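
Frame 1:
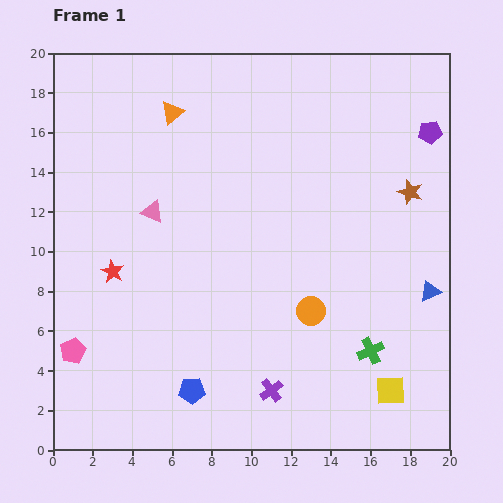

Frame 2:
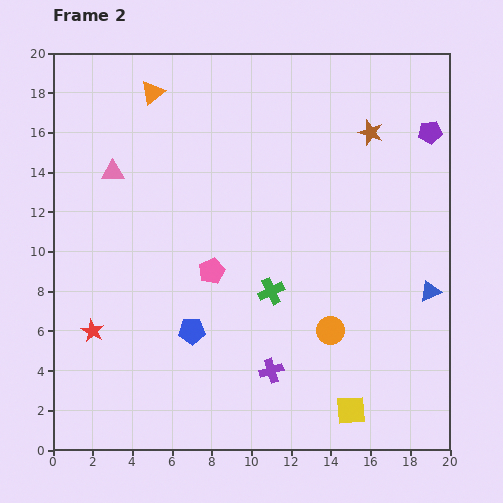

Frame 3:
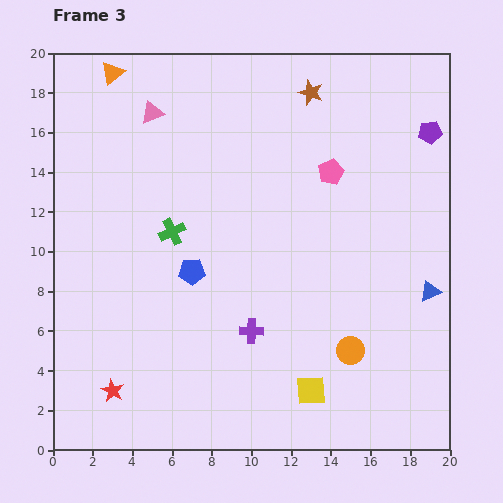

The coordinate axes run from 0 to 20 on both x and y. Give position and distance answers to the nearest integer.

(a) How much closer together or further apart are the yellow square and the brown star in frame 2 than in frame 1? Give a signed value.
+4

Distance in frame 1: 10. Distance in frame 2: 14.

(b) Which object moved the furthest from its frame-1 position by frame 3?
the pink pentagon

(moved 16; next 12)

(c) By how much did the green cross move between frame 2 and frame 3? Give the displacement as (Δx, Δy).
(-5, 3)

The green cross was at (11, 8) in frame 2 and (6, 11) in frame 3.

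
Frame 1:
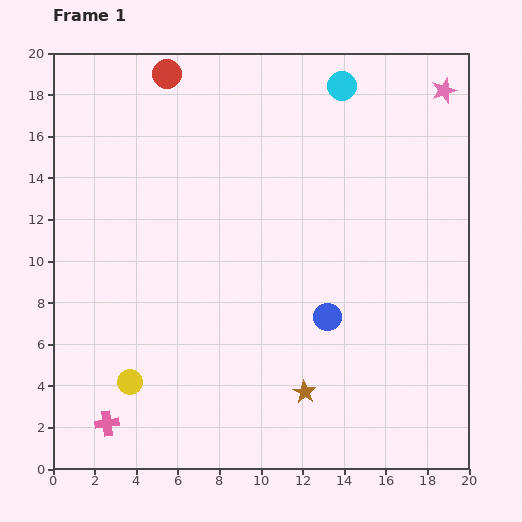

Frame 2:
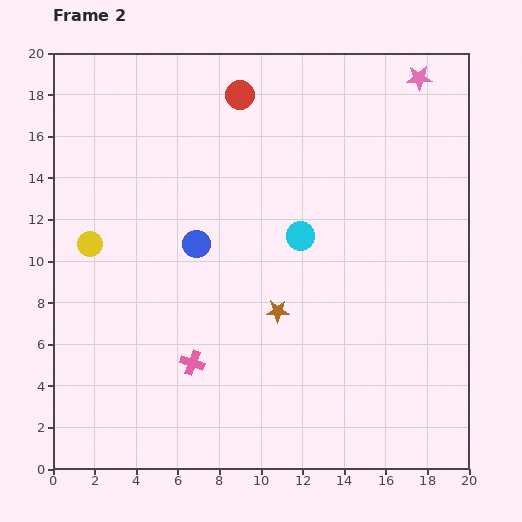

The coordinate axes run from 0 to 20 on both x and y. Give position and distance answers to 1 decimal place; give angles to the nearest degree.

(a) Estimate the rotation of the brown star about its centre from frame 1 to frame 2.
30° counter-clockwise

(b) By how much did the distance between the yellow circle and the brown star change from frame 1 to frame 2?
+1.2

Distance in frame 1: 8.4. Distance in frame 2: 9.6.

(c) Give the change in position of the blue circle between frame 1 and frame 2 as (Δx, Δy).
(-6.3, 3.5)

The blue circle was at (13.2, 7.3) in frame 1 and (6.9, 10.8) in frame 2.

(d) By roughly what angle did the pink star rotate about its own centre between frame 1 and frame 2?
17° clockwise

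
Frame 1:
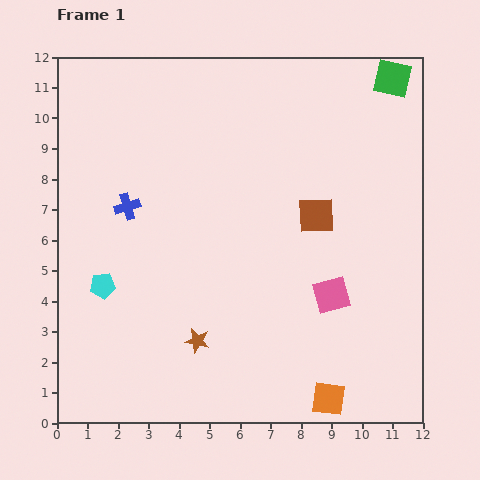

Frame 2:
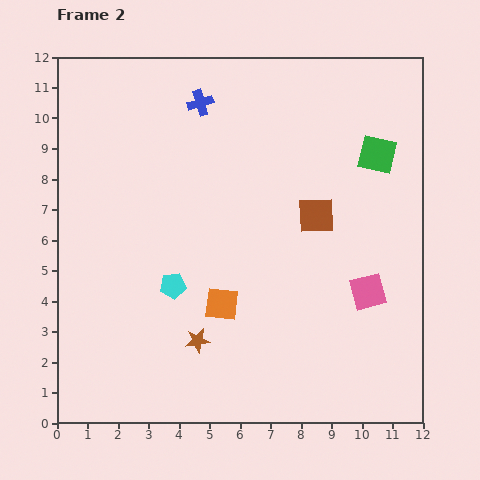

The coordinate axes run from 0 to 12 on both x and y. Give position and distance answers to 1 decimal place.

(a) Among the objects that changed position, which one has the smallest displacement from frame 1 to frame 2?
the pink square

(moved 1.2)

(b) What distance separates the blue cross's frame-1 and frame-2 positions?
4.2

The blue cross moved from (2.3, 7.1) to (4.7, 10.5), a distance of √(2.4² + 3.4²) ≈ 4.2.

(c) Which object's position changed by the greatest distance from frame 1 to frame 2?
the orange square

(moved 4.7; next 4.2)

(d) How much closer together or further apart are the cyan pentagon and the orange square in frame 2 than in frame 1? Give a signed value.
-6.6

Distance in frame 1: 8.3. Distance in frame 2: 1.7.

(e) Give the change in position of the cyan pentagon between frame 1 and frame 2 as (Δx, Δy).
(2.3, 0.0)

The cyan pentagon was at (1.5, 4.5) in frame 1 and (3.8, 4.5) in frame 2.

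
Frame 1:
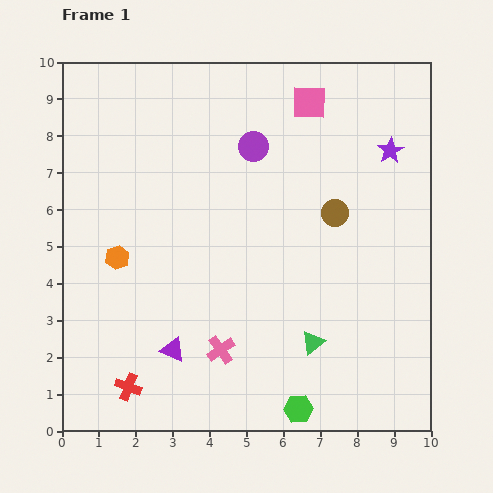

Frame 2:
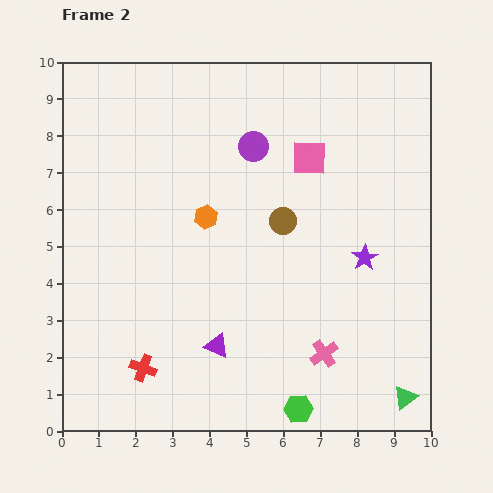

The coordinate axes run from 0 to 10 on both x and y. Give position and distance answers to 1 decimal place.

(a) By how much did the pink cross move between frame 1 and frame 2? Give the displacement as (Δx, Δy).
(2.8, -0.1)

The pink cross was at (4.3, 2.2) in frame 1 and (7.1, 2.1) in frame 2.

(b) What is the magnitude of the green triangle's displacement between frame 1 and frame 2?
2.9

The green triangle moved from (6.8, 2.4) to (9.3, 0.9), a distance of √(2.5² + 1.5²) ≈ 2.9.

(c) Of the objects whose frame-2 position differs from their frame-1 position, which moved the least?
the red cross

(moved 0.6)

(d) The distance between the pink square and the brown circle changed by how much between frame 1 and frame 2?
-1.3

Distance in frame 1: 3.1. Distance in frame 2: 1.8.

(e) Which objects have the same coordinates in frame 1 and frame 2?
the purple circle, the green hexagon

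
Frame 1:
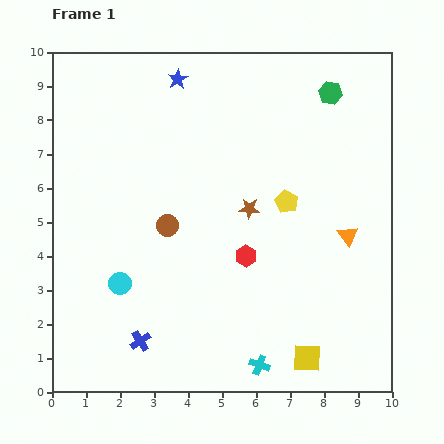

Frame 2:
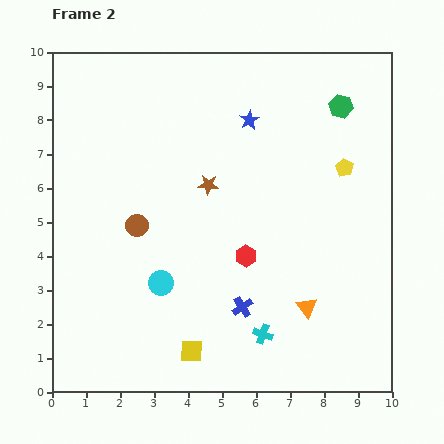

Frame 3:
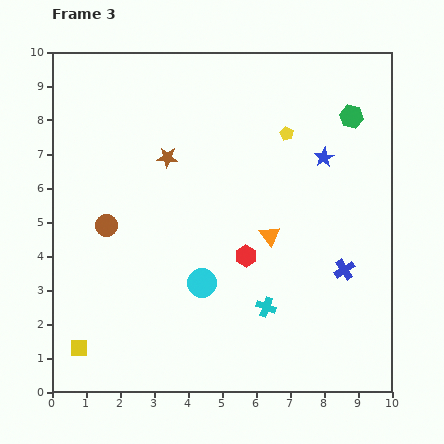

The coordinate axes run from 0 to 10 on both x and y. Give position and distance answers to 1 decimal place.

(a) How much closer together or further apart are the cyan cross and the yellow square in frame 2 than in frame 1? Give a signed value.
+0.8

Distance in frame 1: 1.4. Distance in frame 2: 2.2.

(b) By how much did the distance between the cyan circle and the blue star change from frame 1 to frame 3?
-1.0

Distance in frame 1: 6.2. Distance in frame 3: 5.2.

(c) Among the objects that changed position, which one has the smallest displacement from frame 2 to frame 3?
the green hexagon

(moved 0.4)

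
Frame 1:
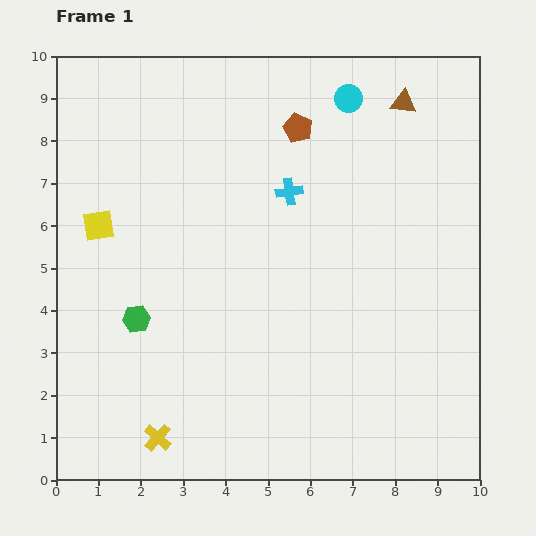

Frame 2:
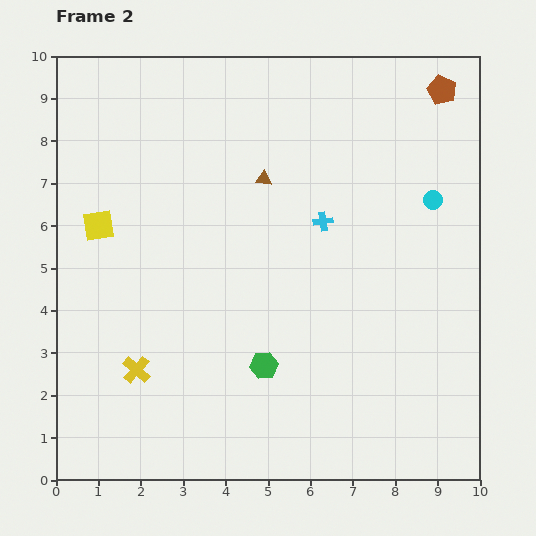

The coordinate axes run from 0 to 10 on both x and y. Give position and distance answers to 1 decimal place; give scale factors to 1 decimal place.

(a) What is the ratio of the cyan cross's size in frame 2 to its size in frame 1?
0.7×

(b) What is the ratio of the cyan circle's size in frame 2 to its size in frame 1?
0.7×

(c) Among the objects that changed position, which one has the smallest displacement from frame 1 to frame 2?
the cyan cross

(moved 1.1)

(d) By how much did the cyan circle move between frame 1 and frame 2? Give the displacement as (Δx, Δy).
(2.0, -2.4)

The cyan circle was at (6.9, 9.0) in frame 1 and (8.9, 6.6) in frame 2.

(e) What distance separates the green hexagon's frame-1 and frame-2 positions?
3.2

The green hexagon moved from (1.9, 3.8) to (4.9, 2.7), a distance of √(3.0² + 1.1²) ≈ 3.2.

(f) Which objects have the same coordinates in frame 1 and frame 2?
the yellow square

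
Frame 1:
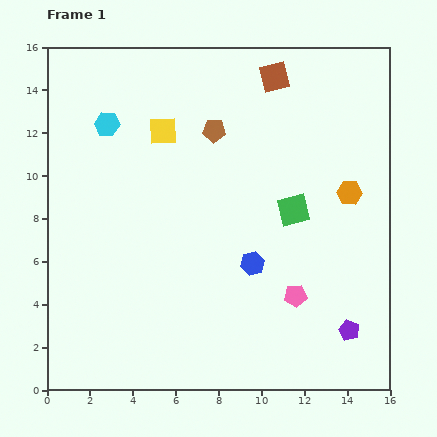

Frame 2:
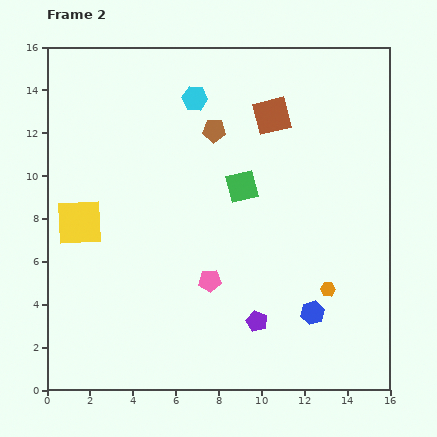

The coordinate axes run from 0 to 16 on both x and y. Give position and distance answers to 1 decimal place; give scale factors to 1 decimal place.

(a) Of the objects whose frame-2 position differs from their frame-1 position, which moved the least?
the brown square

(moved 1.8)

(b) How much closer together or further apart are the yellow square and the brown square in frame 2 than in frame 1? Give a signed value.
+4.5

Distance in frame 1: 5.8. Distance in frame 2: 10.3.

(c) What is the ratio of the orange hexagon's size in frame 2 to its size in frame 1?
0.6×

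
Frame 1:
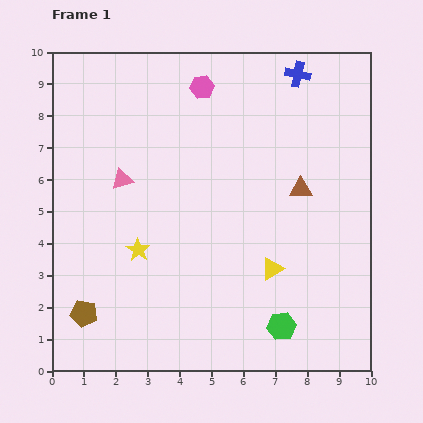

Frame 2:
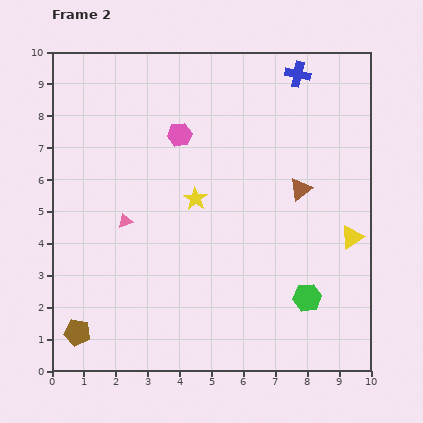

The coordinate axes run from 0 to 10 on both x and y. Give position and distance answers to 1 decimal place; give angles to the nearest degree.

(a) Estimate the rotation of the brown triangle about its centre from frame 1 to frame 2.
37° counter-clockwise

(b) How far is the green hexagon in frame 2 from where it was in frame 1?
1.2

The green hexagon moved from (7.2, 1.4) to (8.0, 2.3), a distance of √(0.8² + 0.9²) ≈ 1.2.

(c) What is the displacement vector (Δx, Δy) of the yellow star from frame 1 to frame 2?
(1.8, 1.6)

The yellow star was at (2.7, 3.8) in frame 1 and (4.5, 5.4) in frame 2.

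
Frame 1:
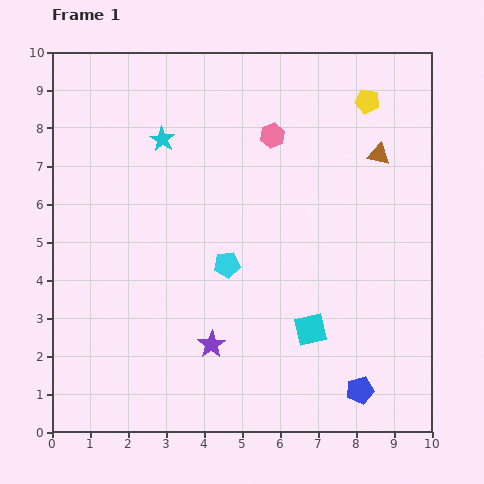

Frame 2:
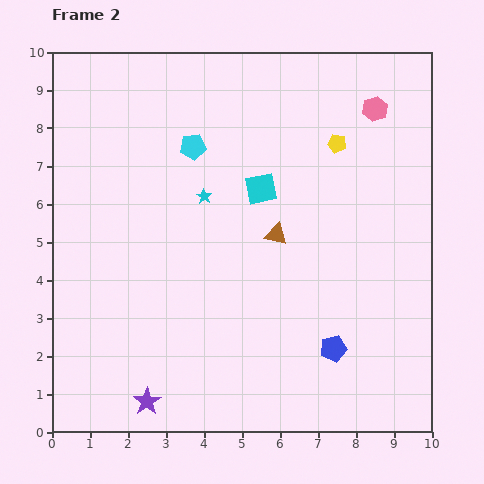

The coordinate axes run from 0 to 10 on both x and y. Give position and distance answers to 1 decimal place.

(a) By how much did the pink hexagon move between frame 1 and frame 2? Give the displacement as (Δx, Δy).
(2.7, 0.7)

The pink hexagon was at (5.8, 7.8) in frame 1 and (8.5, 8.5) in frame 2.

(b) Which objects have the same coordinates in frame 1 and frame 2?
none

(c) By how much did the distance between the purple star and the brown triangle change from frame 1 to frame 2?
-1.1

Distance in frame 1: 6.7. Distance in frame 2: 5.6.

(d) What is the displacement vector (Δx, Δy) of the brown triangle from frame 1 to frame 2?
(-2.7, -2.1)

The brown triangle was at (8.6, 7.3) in frame 1 and (5.9, 5.2) in frame 2.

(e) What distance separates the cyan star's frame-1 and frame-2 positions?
1.9

The cyan star moved from (2.9, 7.7) to (4.0, 6.2), a distance of √(1.1² + 1.5²) ≈ 1.9.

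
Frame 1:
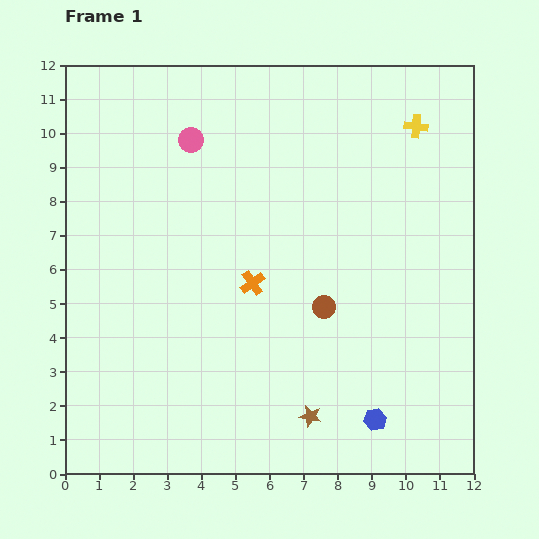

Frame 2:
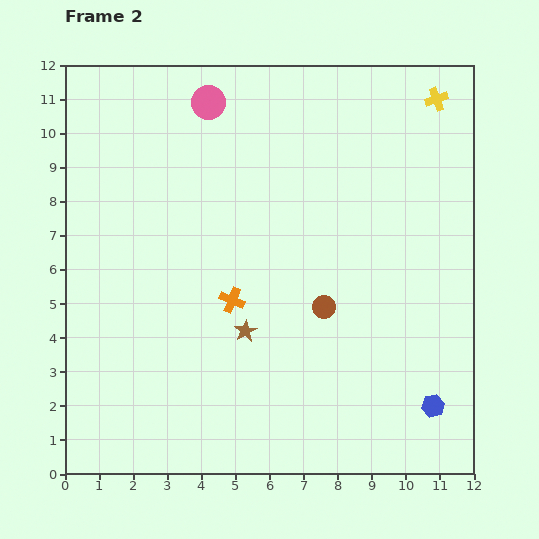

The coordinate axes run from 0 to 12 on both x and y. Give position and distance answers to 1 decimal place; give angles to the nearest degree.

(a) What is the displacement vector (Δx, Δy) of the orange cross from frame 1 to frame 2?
(-0.6, -0.5)

The orange cross was at (5.5, 5.6) in frame 1 and (4.9, 5.1) in frame 2.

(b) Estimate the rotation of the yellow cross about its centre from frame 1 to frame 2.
27° counter-clockwise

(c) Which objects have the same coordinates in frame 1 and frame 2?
the brown circle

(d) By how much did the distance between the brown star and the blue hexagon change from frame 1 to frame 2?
+4.0

Distance in frame 1: 1.9. Distance in frame 2: 5.9.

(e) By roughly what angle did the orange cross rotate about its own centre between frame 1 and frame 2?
32° counter-clockwise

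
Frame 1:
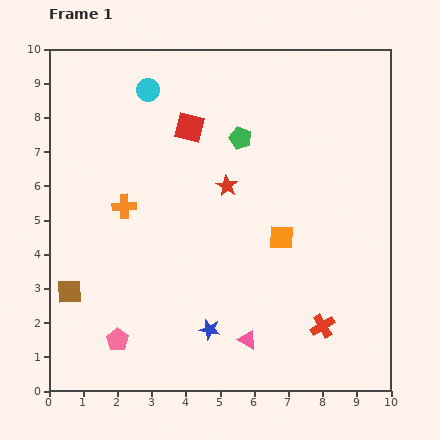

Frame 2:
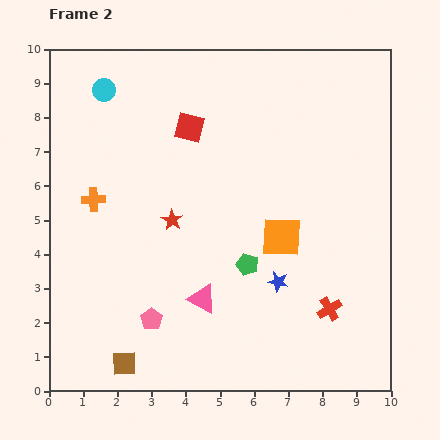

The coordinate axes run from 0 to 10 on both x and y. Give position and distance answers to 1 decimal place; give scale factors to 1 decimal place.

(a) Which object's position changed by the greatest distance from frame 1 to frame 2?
the green pentagon

(moved 3.7; next 2.6)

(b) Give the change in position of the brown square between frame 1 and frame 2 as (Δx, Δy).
(1.6, -2.1)

The brown square was at (0.6, 2.9) in frame 1 and (2.2, 0.8) in frame 2.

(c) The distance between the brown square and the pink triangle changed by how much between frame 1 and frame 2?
-2.4

Distance in frame 1: 5.4. Distance in frame 2: 3.0.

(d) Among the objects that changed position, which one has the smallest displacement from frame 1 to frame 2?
the red cross

(moved 0.5)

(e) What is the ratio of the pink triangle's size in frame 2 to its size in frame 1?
1.5×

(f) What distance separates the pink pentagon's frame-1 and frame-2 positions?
1.2

The pink pentagon moved from (2.0, 1.5) to (3.0, 2.1), a distance of √(1.0² + 0.6²) ≈ 1.2.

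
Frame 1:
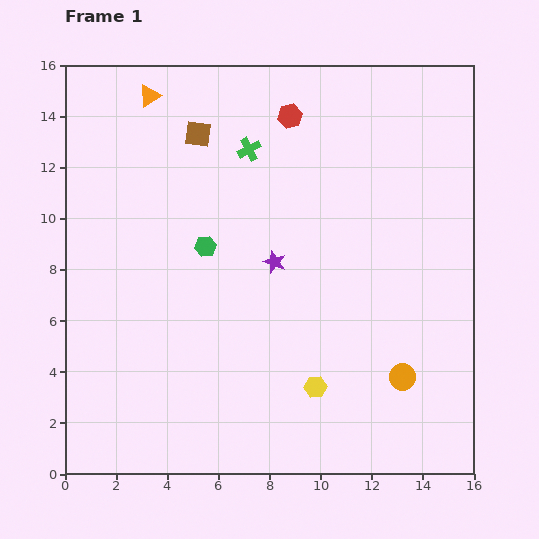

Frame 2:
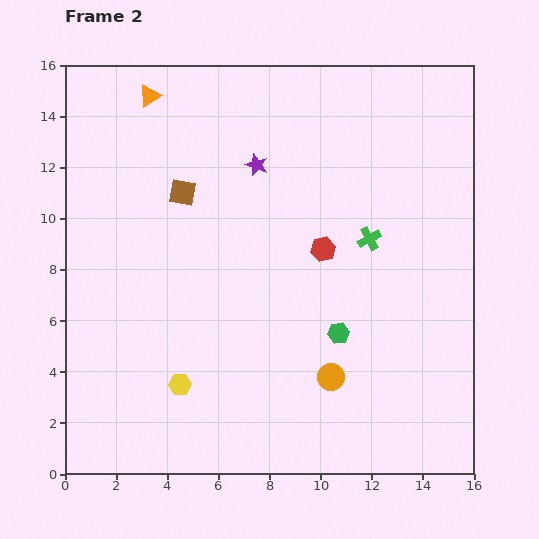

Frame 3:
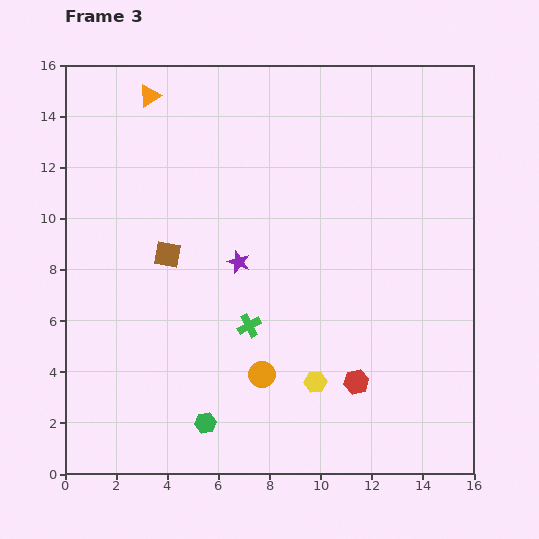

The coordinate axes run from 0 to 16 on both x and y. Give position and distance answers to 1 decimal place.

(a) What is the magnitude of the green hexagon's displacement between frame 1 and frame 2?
6.2

The green hexagon moved from (5.5, 8.9) to (10.7, 5.5), a distance of √(5.2² + 3.4²) ≈ 6.2.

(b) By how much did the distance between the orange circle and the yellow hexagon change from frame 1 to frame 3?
-1.3

Distance in frame 1: 3.4. Distance in frame 3: 2.1.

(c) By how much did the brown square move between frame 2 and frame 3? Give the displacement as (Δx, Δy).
(-0.6, -2.4)

The brown square was at (4.6, 11.0) in frame 2 and (4.0, 8.6) in frame 3.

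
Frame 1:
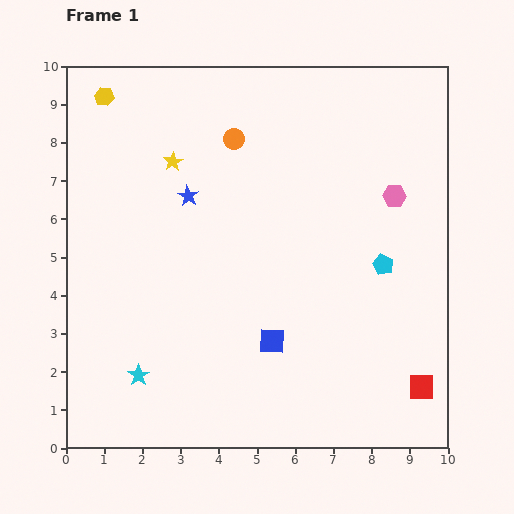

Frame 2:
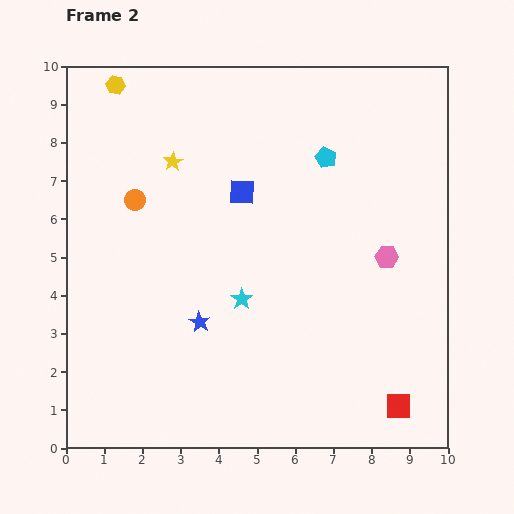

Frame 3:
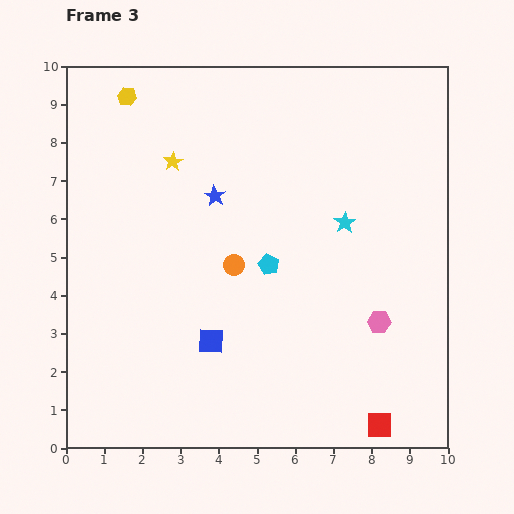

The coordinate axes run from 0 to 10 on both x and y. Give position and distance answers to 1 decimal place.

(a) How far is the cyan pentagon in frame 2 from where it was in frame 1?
3.2

The cyan pentagon moved from (8.3, 4.8) to (6.8, 7.6), a distance of √(1.5² + 2.8²) ≈ 3.2.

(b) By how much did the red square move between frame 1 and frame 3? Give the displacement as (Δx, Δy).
(-1.1, -1.0)

The red square was at (9.3, 1.6) in frame 1 and (8.2, 0.6) in frame 3.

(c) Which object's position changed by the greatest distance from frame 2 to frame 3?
the blue square

(moved 4.0; next 3.4)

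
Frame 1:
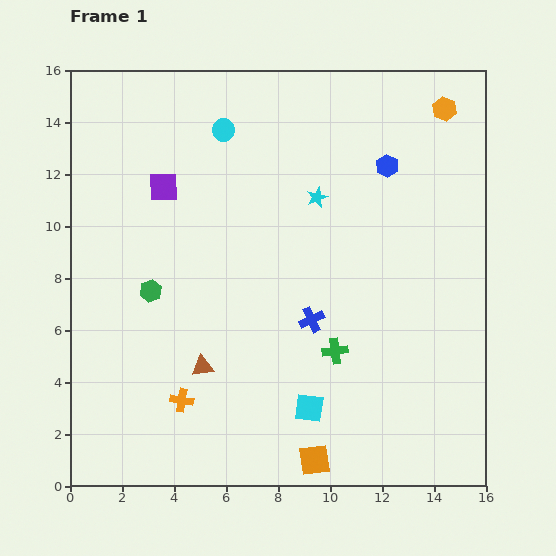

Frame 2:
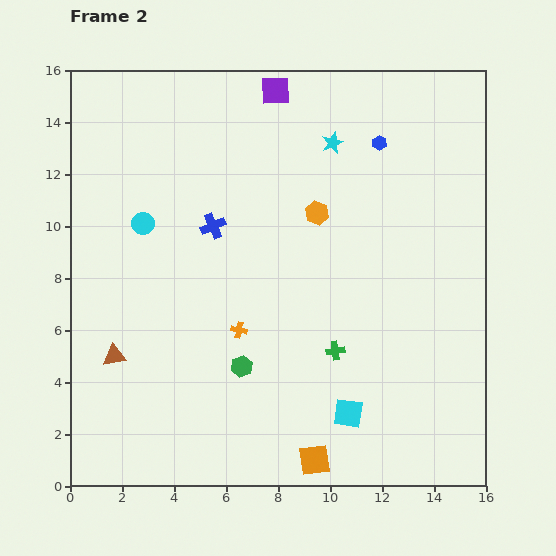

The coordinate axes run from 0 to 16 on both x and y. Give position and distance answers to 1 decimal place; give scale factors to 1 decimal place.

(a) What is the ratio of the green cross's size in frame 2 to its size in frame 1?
0.7×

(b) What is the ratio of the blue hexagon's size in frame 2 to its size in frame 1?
0.6×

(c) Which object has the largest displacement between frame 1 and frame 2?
the orange hexagon

(moved 6.3; next 5.7)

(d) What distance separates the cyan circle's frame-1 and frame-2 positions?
4.8

The cyan circle moved from (5.9, 13.7) to (2.8, 10.1), a distance of √(3.1² + 3.6²) ≈ 4.8.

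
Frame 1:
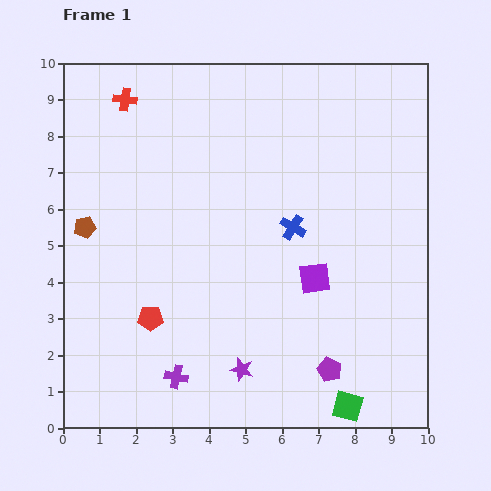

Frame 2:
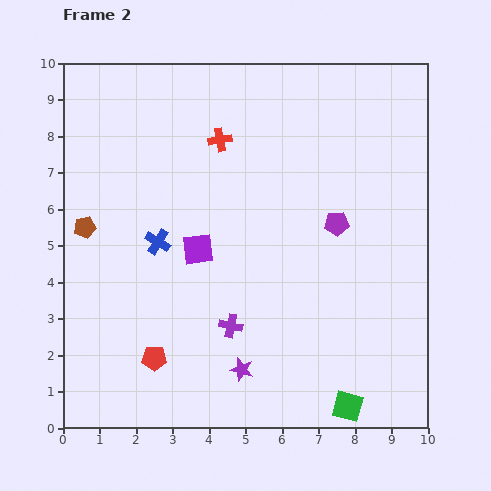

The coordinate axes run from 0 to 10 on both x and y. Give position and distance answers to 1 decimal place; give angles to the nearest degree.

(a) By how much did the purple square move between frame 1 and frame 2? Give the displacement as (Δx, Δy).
(-3.2, 0.8)

The purple square was at (6.9, 4.1) in frame 1 and (3.7, 4.9) in frame 2.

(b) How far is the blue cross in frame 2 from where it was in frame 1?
3.7

The blue cross moved from (6.3, 5.5) to (2.6, 5.1), a distance of √(3.7² + 0.4²) ≈ 3.7.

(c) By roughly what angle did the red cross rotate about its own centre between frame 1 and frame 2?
18° counter-clockwise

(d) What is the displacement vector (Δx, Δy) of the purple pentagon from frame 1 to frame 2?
(0.2, 4.0)

The purple pentagon was at (7.3, 1.6) in frame 1 and (7.5, 5.6) in frame 2.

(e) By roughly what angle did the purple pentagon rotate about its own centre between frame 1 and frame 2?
28° counter-clockwise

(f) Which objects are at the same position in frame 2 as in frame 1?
the purple star, the green square, the brown pentagon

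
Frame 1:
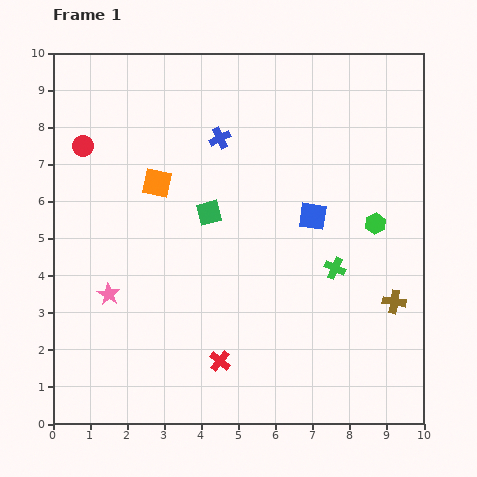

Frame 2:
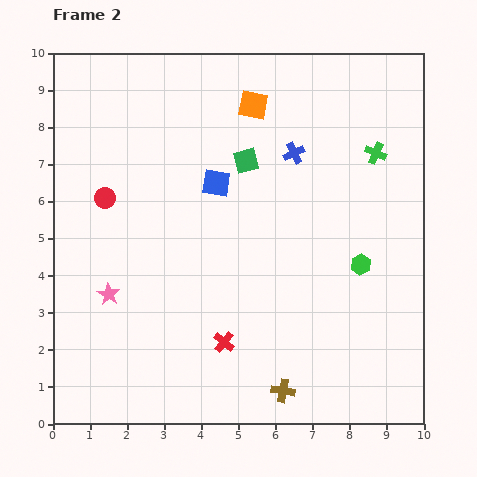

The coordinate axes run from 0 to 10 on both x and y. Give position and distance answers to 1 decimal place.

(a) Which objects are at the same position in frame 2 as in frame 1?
the pink star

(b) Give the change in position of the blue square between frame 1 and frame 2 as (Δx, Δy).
(-2.6, 0.9)

The blue square was at (7.0, 5.6) in frame 1 and (4.4, 6.5) in frame 2.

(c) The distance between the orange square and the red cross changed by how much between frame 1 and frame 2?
+1.3

Distance in frame 1: 5.1. Distance in frame 2: 6.4.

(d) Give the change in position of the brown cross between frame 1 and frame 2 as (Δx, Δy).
(-3.0, -2.4)

The brown cross was at (9.2, 3.3) in frame 1 and (6.2, 0.9) in frame 2.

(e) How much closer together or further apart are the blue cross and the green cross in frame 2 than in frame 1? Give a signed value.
-2.5

Distance in frame 1: 4.7. Distance in frame 2: 2.2.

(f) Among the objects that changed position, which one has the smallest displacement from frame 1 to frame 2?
the red cross

(moved 0.5)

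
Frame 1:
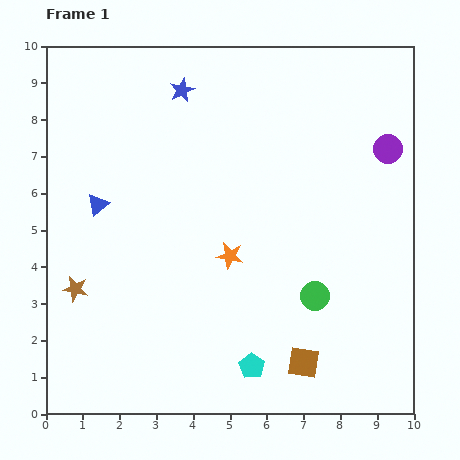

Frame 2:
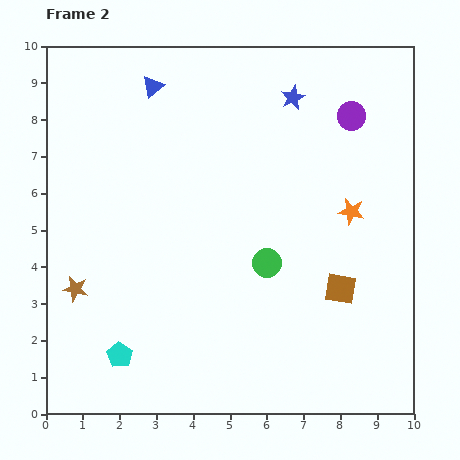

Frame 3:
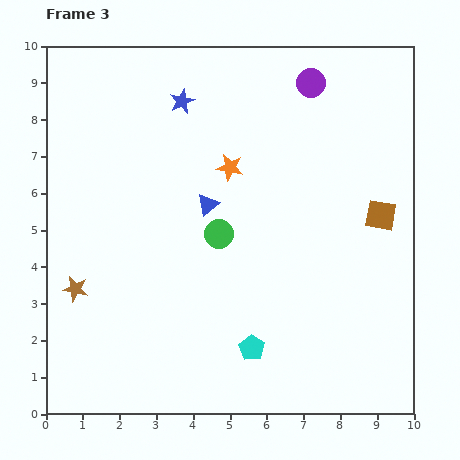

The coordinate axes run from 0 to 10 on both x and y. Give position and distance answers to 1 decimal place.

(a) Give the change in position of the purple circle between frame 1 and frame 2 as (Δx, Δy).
(-1.0, 0.9)

The purple circle was at (9.3, 7.2) in frame 1 and (8.3, 8.1) in frame 2.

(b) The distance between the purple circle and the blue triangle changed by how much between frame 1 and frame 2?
-2.5

Distance in frame 1: 8.0. Distance in frame 2: 5.5.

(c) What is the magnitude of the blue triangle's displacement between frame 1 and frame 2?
3.5

The blue triangle moved from (1.4, 5.7) to (2.9, 8.9), a distance of √(1.5² + 3.2²) ≈ 3.5.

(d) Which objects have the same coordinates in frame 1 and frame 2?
the brown star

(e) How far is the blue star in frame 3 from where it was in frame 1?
0.3

The blue star moved from (3.7, 8.8) to (3.7, 8.5), a distance of √(0.0² + 0.3²) ≈ 0.3.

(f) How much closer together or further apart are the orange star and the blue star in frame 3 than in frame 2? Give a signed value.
-1.3

Distance in frame 2: 3.5. Distance in frame 3: 2.2.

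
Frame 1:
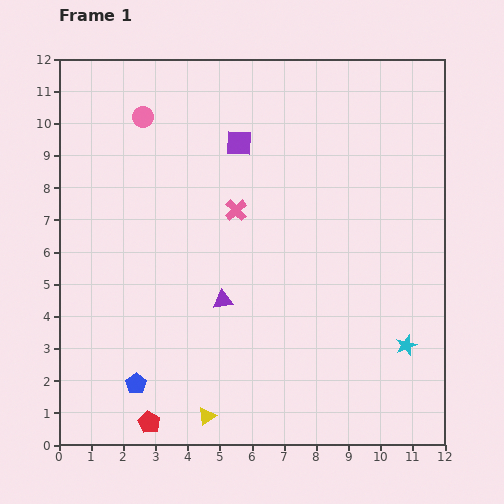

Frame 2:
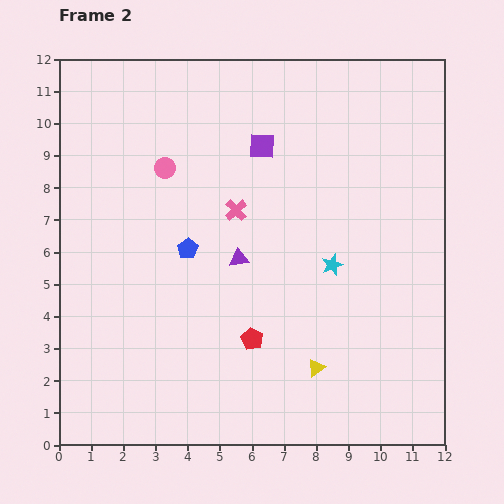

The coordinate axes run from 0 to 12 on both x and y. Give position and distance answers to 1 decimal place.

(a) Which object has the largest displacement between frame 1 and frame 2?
the blue pentagon

(moved 4.5; next 4.1)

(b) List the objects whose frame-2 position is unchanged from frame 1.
the pink cross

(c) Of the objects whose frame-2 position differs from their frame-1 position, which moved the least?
the purple square

(moved 0.7)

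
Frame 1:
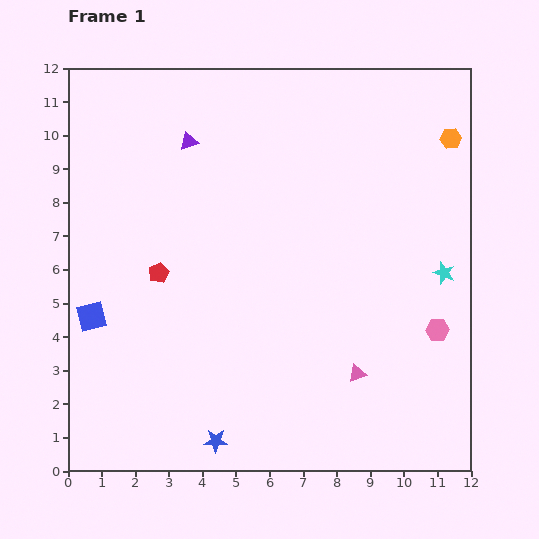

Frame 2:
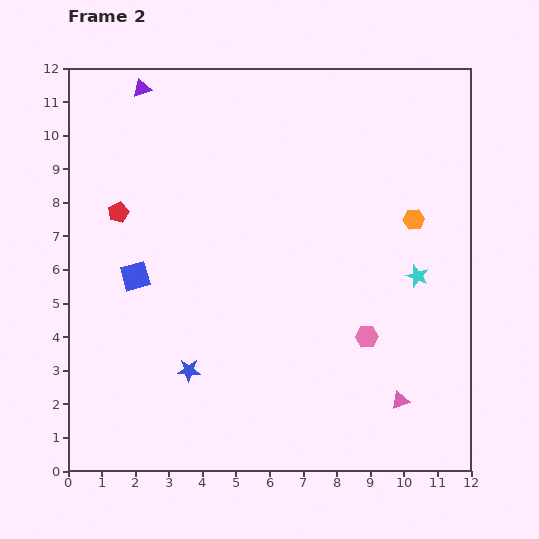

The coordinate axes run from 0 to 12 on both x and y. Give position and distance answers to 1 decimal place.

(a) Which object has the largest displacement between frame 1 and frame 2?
the orange hexagon

(moved 2.6; next 2.2)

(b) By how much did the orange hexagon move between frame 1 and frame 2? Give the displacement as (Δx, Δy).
(-1.1, -2.4)

The orange hexagon was at (11.4, 9.9) in frame 1 and (10.3, 7.5) in frame 2.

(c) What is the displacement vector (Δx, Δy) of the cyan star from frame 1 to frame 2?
(-0.8, -0.1)

The cyan star was at (11.2, 5.9) in frame 1 and (10.4, 5.8) in frame 2.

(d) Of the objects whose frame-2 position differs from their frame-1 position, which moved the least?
the cyan star

(moved 0.8)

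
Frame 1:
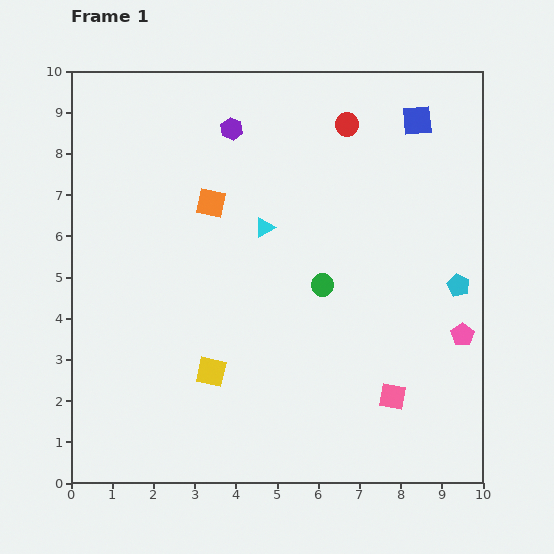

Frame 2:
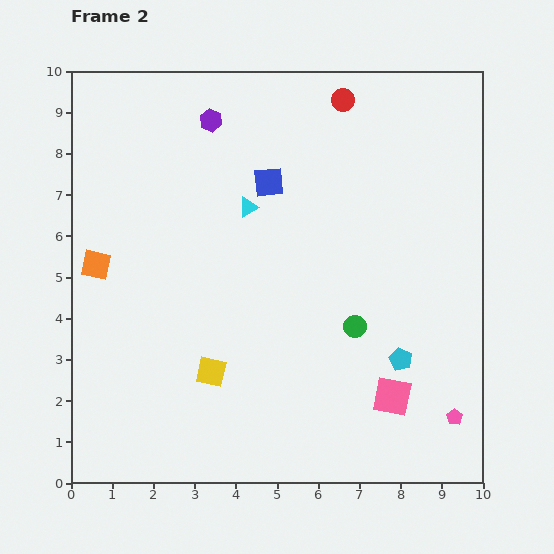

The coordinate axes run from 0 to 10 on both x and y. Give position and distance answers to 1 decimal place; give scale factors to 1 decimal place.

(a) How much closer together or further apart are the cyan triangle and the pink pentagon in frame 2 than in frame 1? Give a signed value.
+1.6

Distance in frame 1: 5.5. Distance in frame 2: 7.1.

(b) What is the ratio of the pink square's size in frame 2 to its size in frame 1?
1.5×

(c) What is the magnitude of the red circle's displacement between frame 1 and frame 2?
0.6

The red circle moved from (6.7, 8.7) to (6.6, 9.3), a distance of √(0.1² + 0.6²) ≈ 0.6.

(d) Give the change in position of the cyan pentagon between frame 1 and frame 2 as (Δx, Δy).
(-1.4, -1.8)

The cyan pentagon was at (9.4, 4.8) in frame 1 and (8.0, 3.0) in frame 2.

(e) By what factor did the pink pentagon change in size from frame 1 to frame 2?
0.7×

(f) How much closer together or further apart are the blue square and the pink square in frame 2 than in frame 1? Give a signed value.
-0.7

Distance in frame 1: 6.7. Distance in frame 2: 6.0.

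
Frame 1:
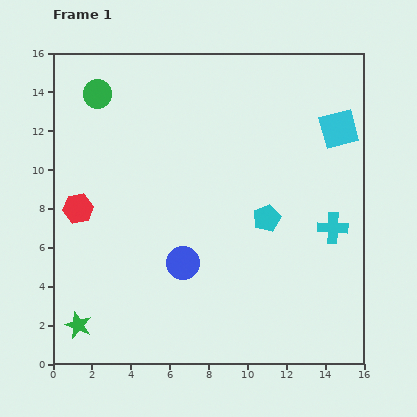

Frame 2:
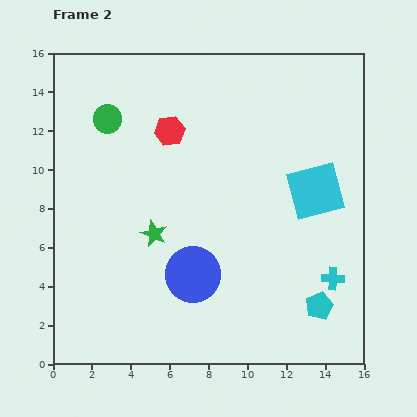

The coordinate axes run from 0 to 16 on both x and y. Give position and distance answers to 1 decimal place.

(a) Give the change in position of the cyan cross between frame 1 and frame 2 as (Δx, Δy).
(0.0, -2.6)

The cyan cross was at (14.4, 7.0) in frame 1 and (14.4, 4.4) in frame 2.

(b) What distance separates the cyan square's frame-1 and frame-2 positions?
3.4

The cyan square moved from (14.7, 12.1) to (13.5, 8.9), a distance of √(1.2² + 3.2²) ≈ 3.4.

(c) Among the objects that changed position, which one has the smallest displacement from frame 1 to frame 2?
the blue circle

(moved 0.8)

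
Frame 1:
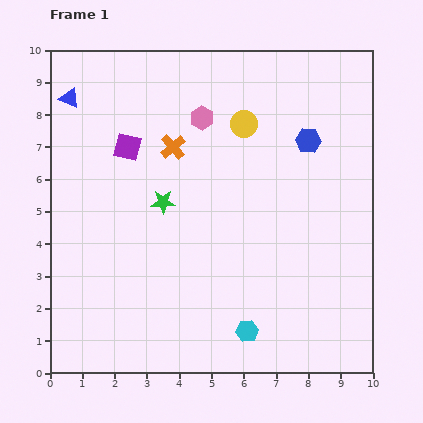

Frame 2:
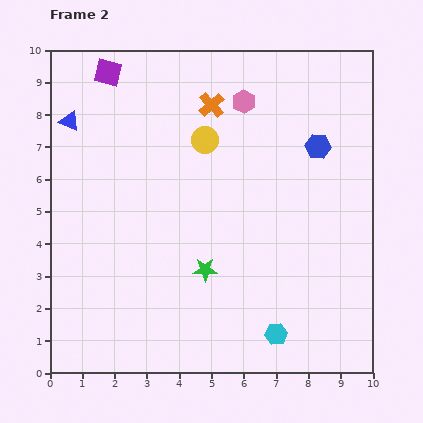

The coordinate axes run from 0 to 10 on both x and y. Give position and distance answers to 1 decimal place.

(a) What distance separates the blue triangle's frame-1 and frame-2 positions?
0.7

The blue triangle moved from (0.6, 8.5) to (0.6, 7.8), a distance of √(0.0² + 0.7²) ≈ 0.7.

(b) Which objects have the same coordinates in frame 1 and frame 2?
none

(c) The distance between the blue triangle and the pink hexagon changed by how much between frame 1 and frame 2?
+1.3

Distance in frame 1: 4.1. Distance in frame 2: 5.4.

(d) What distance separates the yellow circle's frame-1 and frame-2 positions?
1.3

The yellow circle moved from (6.0, 7.7) to (4.8, 7.2), a distance of √(1.2² + 0.5²) ≈ 1.3.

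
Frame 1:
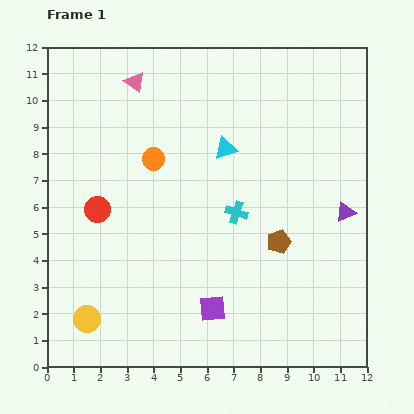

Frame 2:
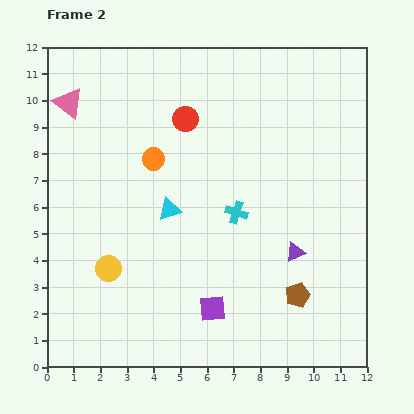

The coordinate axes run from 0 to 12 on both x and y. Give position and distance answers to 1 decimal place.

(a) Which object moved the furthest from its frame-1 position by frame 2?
the red circle

(moved 4.7; next 3.1)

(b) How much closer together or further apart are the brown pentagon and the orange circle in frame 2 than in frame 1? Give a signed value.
+1.8

Distance in frame 1: 5.6. Distance in frame 2: 7.4.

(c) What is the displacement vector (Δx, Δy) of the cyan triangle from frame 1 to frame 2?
(-2.1, -2.3)

The cyan triangle was at (6.7, 8.2) in frame 1 and (4.6, 5.9) in frame 2.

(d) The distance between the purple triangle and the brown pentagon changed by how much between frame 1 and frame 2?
-1.1

Distance in frame 1: 2.7. Distance in frame 2: 1.6.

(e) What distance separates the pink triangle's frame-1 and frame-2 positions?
2.6

The pink triangle moved from (3.3, 10.7) to (0.8, 9.9), a distance of √(2.5² + 0.8²) ≈ 2.6.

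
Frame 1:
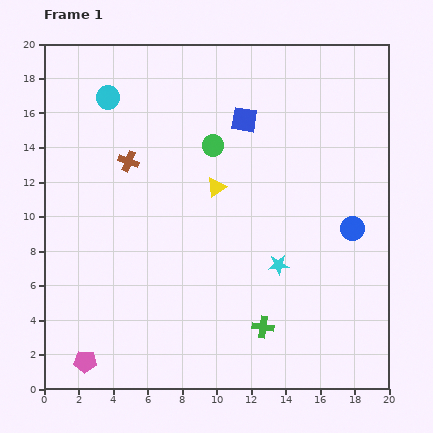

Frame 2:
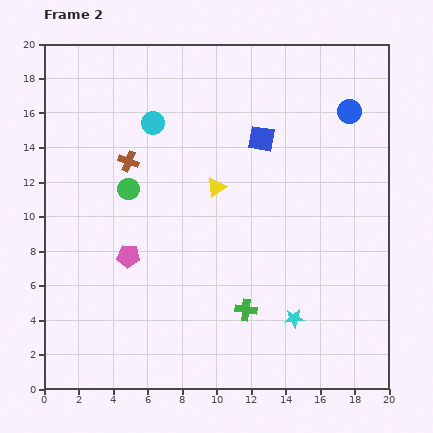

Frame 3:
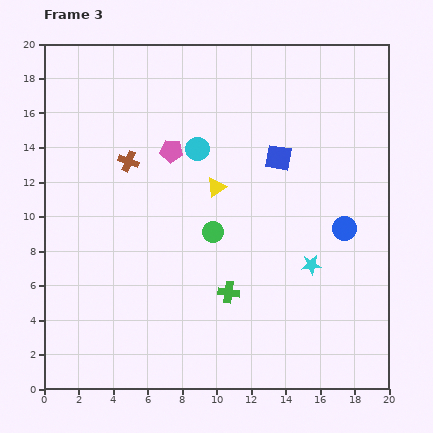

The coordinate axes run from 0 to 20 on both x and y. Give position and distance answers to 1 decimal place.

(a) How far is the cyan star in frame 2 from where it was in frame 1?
3.2

The cyan star moved from (13.6, 7.2) to (14.5, 4.1), a distance of √(0.9² + 3.1²) ≈ 3.2.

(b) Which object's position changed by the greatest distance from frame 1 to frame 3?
the pink pentagon

(moved 13.2; next 6.0)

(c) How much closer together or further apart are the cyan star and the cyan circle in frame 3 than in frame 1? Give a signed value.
-4.5

Distance in frame 1: 13.9. Distance in frame 3: 9.4.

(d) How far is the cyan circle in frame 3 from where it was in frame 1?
6.0

The cyan circle moved from (3.7, 16.9) to (8.9, 13.9), a distance of √(5.2² + 3.0²) ≈ 6.0.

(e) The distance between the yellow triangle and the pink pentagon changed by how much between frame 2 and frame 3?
-3.2

Distance in frame 2: 6.5. Distance in frame 3: 3.3.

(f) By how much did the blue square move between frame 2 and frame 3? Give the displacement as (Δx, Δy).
(1.0, -1.1)

The blue square was at (12.6, 14.5) in frame 2 and (13.6, 13.4) in frame 3.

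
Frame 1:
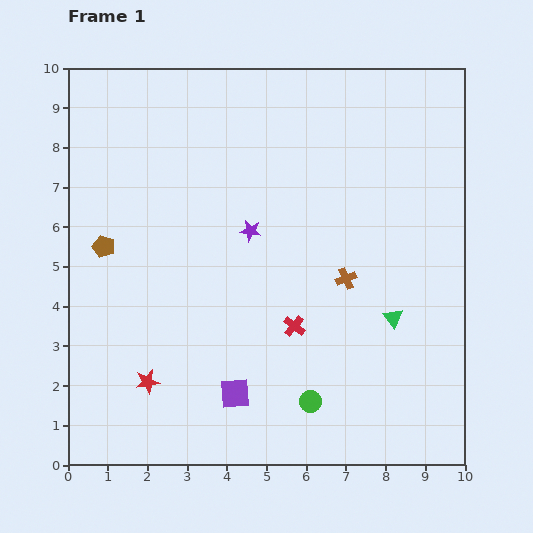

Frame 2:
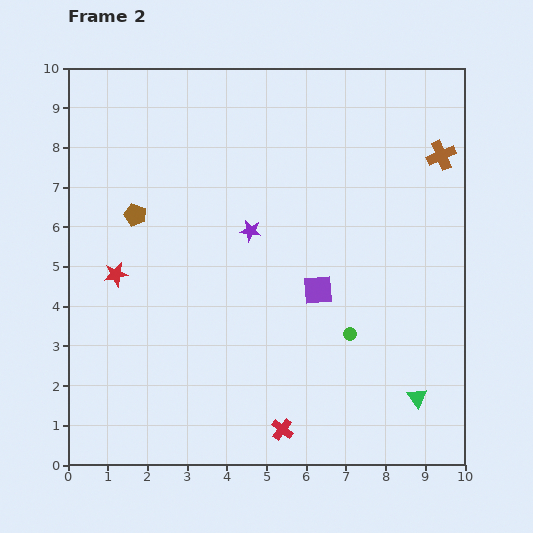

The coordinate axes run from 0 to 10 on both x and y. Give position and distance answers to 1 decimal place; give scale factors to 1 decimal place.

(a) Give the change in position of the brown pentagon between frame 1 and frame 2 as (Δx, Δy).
(0.8, 0.8)

The brown pentagon was at (0.9, 5.5) in frame 1 and (1.7, 6.3) in frame 2.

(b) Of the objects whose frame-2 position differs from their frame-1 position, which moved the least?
the brown pentagon

(moved 1.1)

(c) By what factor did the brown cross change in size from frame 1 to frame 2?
1.4×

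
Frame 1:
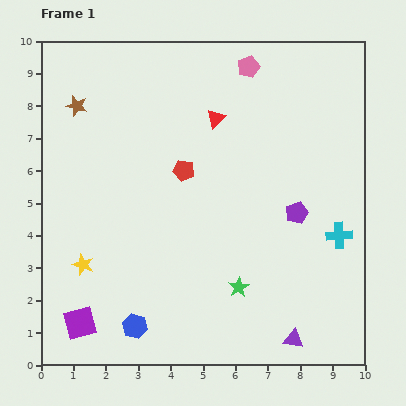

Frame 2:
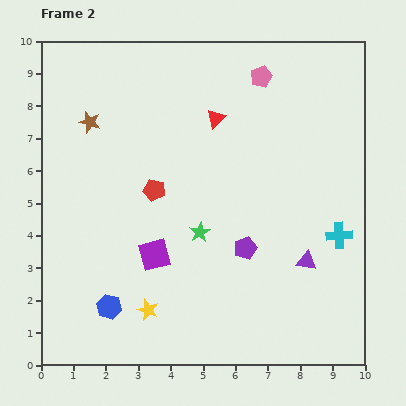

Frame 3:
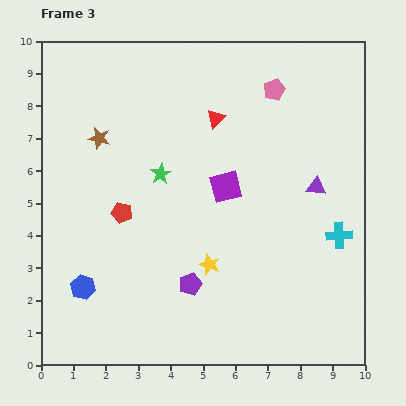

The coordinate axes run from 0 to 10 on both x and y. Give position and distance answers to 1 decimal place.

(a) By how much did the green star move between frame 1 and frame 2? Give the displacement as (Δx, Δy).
(-1.2, 1.7)

The green star was at (6.1, 2.4) in frame 1 and (4.9, 4.1) in frame 2.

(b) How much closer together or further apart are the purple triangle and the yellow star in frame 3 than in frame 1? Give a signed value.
-2.8

Distance in frame 1: 6.9. Distance in frame 3: 4.1.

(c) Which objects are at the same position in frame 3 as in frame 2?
the red triangle, the cyan cross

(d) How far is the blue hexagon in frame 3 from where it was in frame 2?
1.0

The blue hexagon moved from (2.1, 1.8) to (1.3, 2.4), a distance of √(0.8² + 0.6²) ≈ 1.0.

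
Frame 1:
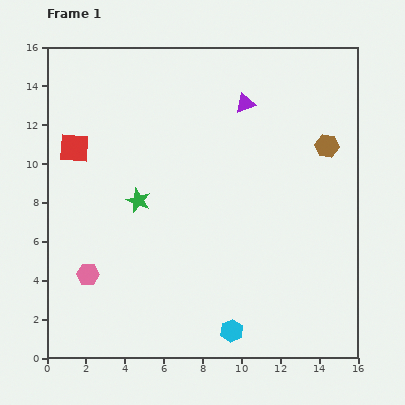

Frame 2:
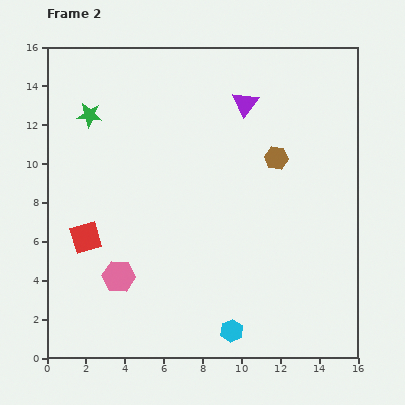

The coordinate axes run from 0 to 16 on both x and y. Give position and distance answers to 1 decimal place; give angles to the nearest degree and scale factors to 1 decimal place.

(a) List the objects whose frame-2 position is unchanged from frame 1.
the purple triangle, the cyan hexagon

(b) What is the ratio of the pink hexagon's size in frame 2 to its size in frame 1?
1.5×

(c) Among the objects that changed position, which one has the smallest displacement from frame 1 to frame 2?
the pink hexagon

(moved 1.6)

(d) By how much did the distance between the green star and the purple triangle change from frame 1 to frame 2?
+0.6

Distance in frame 1: 7.4. Distance in frame 2: 8.0.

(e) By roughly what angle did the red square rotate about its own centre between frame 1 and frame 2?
20° counter-clockwise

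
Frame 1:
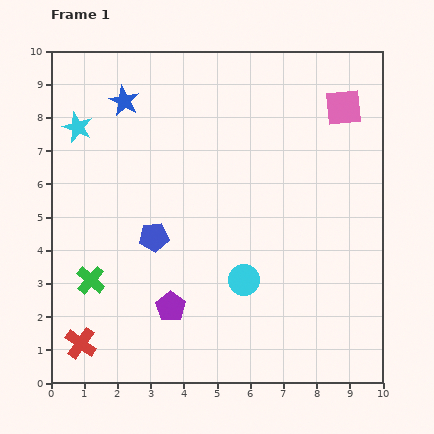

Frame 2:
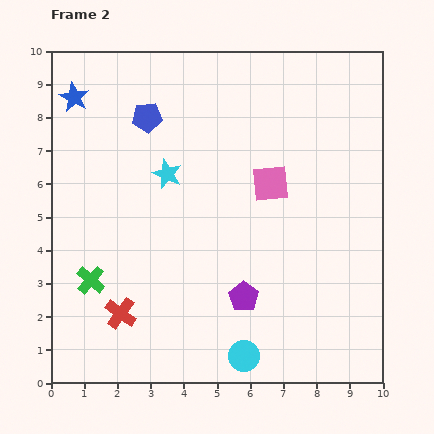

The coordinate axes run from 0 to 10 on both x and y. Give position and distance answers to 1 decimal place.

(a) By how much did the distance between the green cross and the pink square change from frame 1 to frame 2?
-3.1

Distance in frame 1: 9.2. Distance in frame 2: 6.1.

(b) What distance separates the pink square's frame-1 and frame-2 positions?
3.2

The pink square moved from (8.8, 8.3) to (6.6, 6.0), a distance of √(2.2² + 2.3²) ≈ 3.2.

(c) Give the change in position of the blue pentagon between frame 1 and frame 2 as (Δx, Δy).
(-0.2, 3.6)

The blue pentagon was at (3.1, 4.4) in frame 1 and (2.9, 8.0) in frame 2.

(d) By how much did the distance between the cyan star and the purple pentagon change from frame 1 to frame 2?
-1.7

Distance in frame 1: 6.1. Distance in frame 2: 4.4.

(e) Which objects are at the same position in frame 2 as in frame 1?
the green cross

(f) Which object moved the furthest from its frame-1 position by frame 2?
the blue pentagon

(moved 3.6; next 3.2)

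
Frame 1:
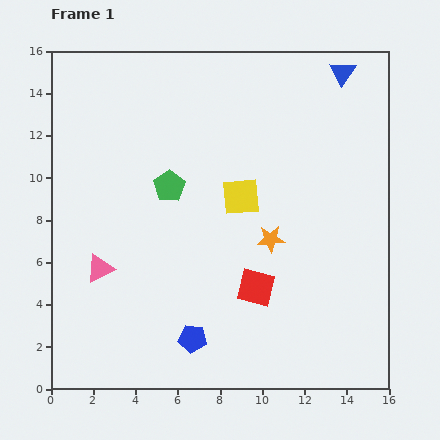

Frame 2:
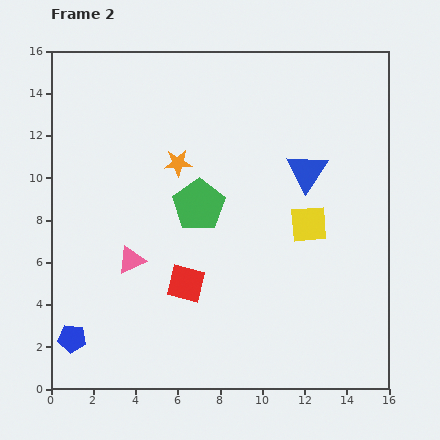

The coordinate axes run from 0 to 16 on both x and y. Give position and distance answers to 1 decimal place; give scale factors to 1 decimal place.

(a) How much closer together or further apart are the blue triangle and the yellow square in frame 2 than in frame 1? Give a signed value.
-5.1

Distance in frame 1: 7.6. Distance in frame 2: 2.5.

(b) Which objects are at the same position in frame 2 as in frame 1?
none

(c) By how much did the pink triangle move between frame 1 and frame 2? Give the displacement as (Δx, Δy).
(1.5, 0.4)

The pink triangle was at (2.3, 5.7) in frame 1 and (3.8, 6.1) in frame 2.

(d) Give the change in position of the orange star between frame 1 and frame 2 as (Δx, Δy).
(-4.4, 3.6)

The orange star was at (10.4, 7.1) in frame 1 and (6.0, 10.7) in frame 2.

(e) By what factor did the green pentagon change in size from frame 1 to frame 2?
1.6×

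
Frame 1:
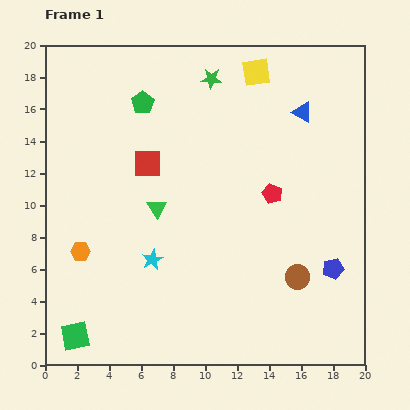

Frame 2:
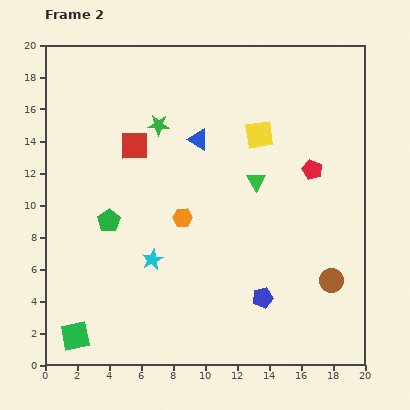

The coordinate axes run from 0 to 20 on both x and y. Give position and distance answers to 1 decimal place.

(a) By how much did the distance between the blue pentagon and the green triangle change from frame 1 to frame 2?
-4.3

Distance in frame 1: 11.6. Distance in frame 2: 7.3.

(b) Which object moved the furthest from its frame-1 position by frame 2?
the green pentagon

(moved 7.7; next 6.7)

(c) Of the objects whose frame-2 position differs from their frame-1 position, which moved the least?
the red square

(moved 1.4)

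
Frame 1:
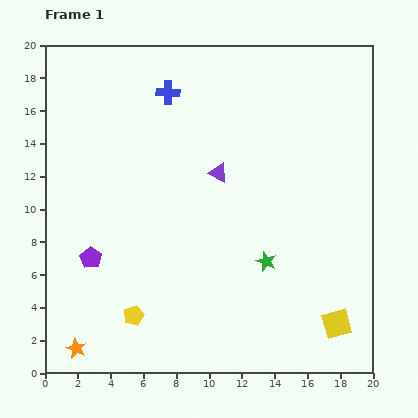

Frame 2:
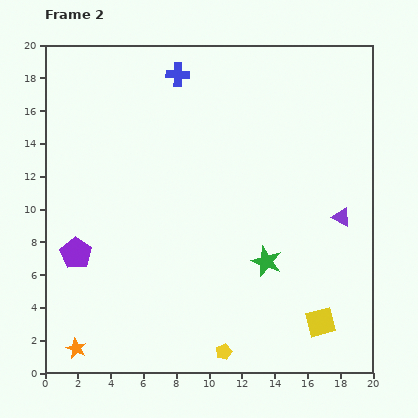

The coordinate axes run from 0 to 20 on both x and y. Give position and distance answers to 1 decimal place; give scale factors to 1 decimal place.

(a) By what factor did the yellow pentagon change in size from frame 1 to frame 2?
0.8×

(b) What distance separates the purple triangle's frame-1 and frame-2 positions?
8.0

The purple triangle moved from (10.6, 12.2) to (18.1, 9.5), a distance of √(7.5² + 2.7²) ≈ 8.0.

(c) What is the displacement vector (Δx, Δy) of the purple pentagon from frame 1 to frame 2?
(-0.9, 0.3)

The purple pentagon was at (2.8, 7.0) in frame 1 and (1.9, 7.3) in frame 2.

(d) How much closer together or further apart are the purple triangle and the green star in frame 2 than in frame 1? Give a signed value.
-0.8

Distance in frame 1: 6.1. Distance in frame 2: 5.3.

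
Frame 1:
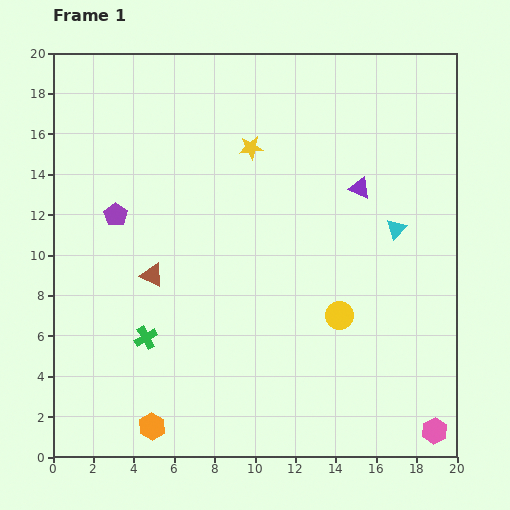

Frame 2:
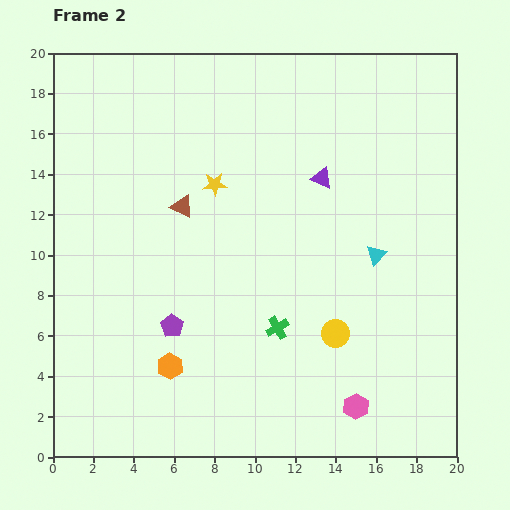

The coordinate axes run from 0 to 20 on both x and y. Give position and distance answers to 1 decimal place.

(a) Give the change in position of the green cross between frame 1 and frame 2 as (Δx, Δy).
(6.5, 0.5)

The green cross was at (4.6, 5.9) in frame 1 and (11.1, 6.4) in frame 2.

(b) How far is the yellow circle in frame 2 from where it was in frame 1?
0.9

The yellow circle moved from (14.2, 7.0) to (14.0, 6.1), a distance of √(0.2² + 0.9²) ≈ 0.9.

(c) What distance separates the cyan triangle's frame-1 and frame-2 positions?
1.6

The cyan triangle moved from (17.0, 11.3) to (16.0, 10.0), a distance of √(1.0² + 1.3²) ≈ 1.6.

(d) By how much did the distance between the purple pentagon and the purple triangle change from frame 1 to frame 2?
-1.8

Distance in frame 1: 12.2. Distance in frame 2: 10.4.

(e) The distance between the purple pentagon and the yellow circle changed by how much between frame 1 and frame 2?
-4.1

Distance in frame 1: 12.2. Distance in frame 2: 8.1.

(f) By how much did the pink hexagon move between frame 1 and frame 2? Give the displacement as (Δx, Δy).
(-3.9, 1.2)

The pink hexagon was at (18.9, 1.3) in frame 1 and (15.0, 2.5) in frame 2.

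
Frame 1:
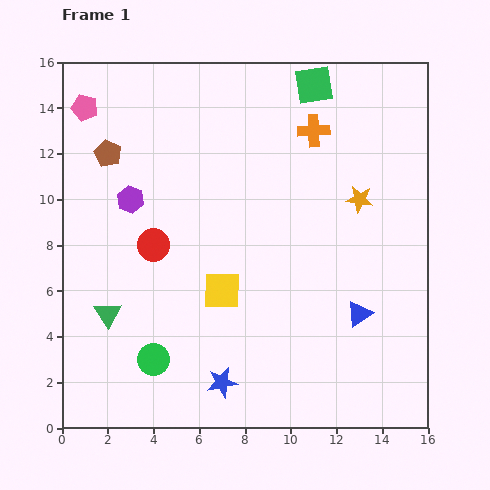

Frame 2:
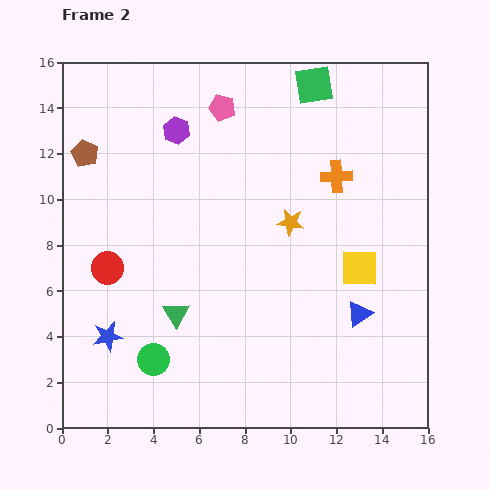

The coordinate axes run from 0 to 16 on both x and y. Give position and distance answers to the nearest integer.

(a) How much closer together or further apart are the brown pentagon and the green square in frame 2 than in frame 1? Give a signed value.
+1

Distance in frame 1: 9. Distance in frame 2: 10.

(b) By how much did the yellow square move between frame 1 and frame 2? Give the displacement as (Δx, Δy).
(6, 1)

The yellow square was at (7, 6) in frame 1 and (13, 7) in frame 2.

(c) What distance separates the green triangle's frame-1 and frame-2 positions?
3

The green triangle moved from (2, 5) to (5, 5), a distance of √(3² + 0²) ≈ 3.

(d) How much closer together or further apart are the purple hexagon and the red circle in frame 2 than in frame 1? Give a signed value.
+5

Distance in frame 1: 2. Distance in frame 2: 7.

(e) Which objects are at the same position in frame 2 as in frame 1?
the blue triangle, the green circle, the green square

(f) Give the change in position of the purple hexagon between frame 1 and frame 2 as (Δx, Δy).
(2, 3)

The purple hexagon was at (3, 10) in frame 1 and (5, 13) in frame 2.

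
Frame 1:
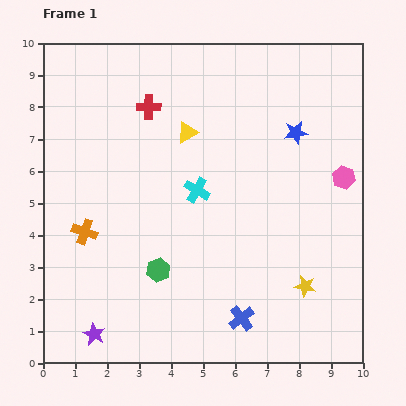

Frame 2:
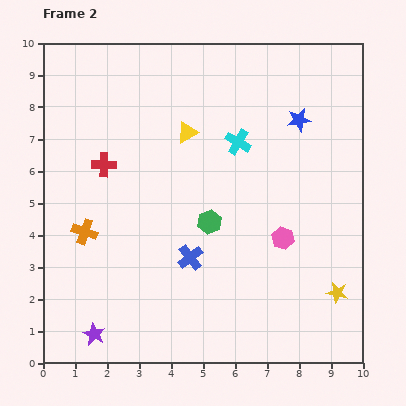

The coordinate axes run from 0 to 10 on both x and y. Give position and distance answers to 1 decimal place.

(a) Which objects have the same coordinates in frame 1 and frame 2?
the orange cross, the yellow triangle, the purple star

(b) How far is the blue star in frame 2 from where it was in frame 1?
0.4

The blue star moved from (7.9, 7.2) to (8.0, 7.6), a distance of √(0.1² + 0.4²) ≈ 0.4.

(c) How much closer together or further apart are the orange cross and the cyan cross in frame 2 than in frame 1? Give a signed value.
+1.9

Distance in frame 1: 3.7. Distance in frame 2: 5.6.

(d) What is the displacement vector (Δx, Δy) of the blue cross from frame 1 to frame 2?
(-1.6, 1.9)

The blue cross was at (6.2, 1.4) in frame 1 and (4.6, 3.3) in frame 2.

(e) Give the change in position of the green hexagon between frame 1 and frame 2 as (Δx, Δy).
(1.6, 1.5)

The green hexagon was at (3.6, 2.9) in frame 1 and (5.2, 4.4) in frame 2.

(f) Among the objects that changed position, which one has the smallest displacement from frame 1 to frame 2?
the blue star

(moved 0.4)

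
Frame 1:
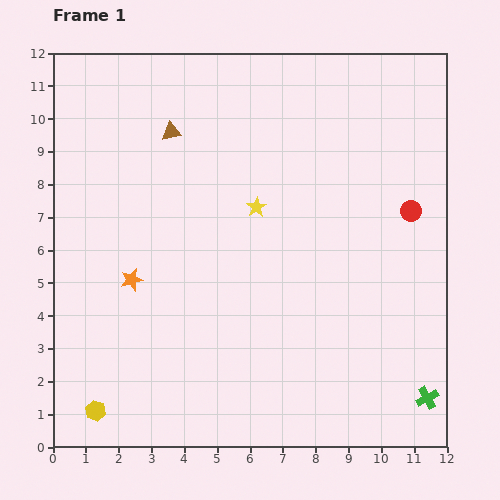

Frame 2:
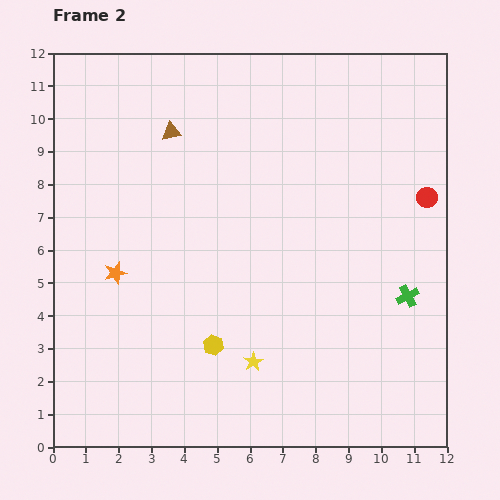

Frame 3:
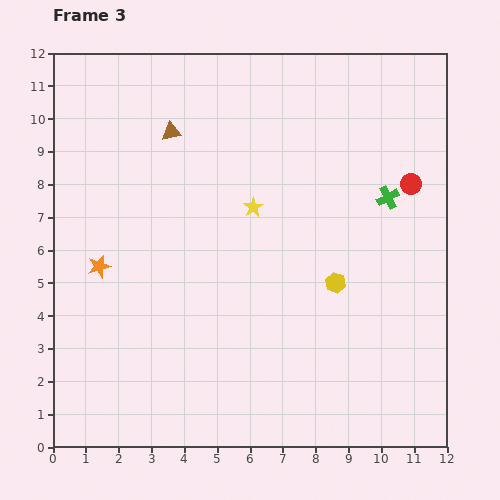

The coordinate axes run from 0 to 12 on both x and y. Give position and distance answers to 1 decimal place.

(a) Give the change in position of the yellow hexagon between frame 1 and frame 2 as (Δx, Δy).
(3.6, 2.0)

The yellow hexagon was at (1.3, 1.1) in frame 1 and (4.9, 3.1) in frame 2.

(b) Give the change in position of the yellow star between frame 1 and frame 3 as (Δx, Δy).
(-0.1, 0.0)

The yellow star was at (6.2, 7.3) in frame 1 and (6.1, 7.3) in frame 3.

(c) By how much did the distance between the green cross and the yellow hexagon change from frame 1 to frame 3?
-7.0

Distance in frame 1: 10.1. Distance in frame 3: 3.1.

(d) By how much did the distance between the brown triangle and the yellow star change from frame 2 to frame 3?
-4.0

Distance in frame 2: 7.4. Distance in frame 3: 3.4.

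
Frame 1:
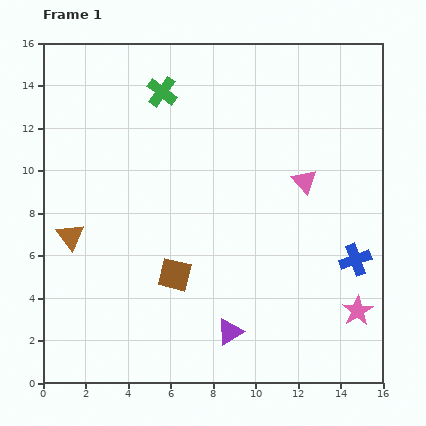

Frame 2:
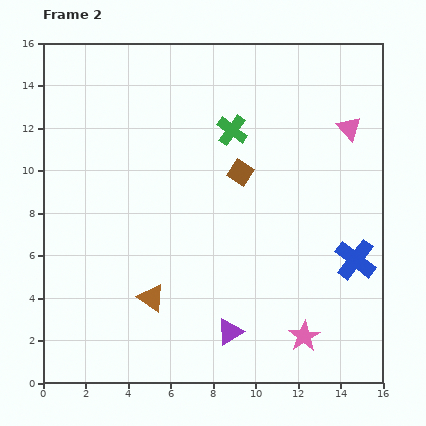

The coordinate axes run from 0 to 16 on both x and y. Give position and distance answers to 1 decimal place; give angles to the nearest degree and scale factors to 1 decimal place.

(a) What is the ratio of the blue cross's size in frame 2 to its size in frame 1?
1.3×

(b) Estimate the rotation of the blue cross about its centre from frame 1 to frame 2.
33° counter-clockwise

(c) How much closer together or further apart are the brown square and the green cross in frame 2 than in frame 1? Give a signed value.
-6.6

Distance in frame 1: 8.6. Distance in frame 2: 2.0.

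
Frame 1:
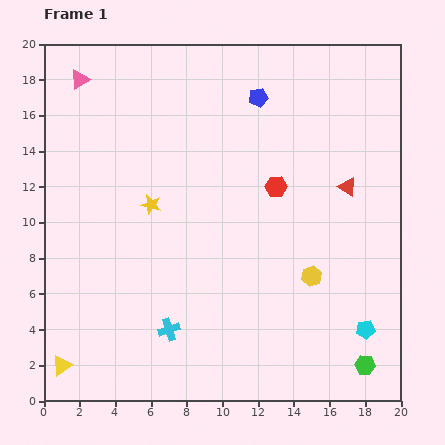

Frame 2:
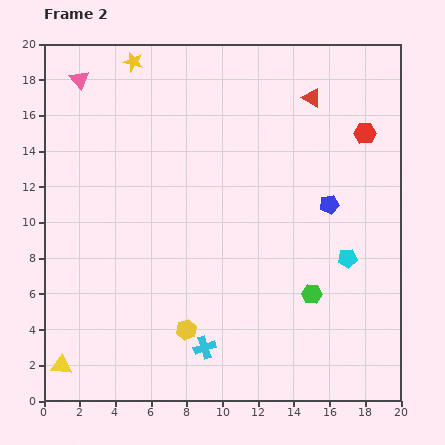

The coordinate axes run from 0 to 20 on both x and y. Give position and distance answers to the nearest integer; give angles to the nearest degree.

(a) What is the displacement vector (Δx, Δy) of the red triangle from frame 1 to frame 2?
(-2, 5)

The red triangle was at (17, 12) in frame 1 and (15, 17) in frame 2.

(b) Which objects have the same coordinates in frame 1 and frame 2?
the pink triangle, the yellow triangle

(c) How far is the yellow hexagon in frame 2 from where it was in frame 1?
8

The yellow hexagon moved from (15, 7) to (8, 4), a distance of √(7² + 3²) ≈ 8.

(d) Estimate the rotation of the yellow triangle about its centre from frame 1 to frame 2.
39° clockwise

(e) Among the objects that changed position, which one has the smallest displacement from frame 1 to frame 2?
the cyan cross

(moved 2)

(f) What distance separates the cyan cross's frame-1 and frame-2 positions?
2

The cyan cross moved from (7, 4) to (9, 3), a distance of √(2² + 1²) ≈ 2.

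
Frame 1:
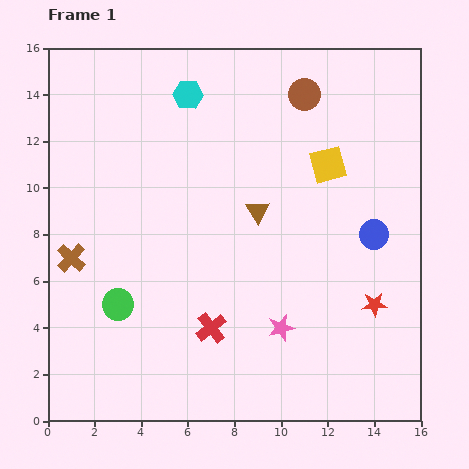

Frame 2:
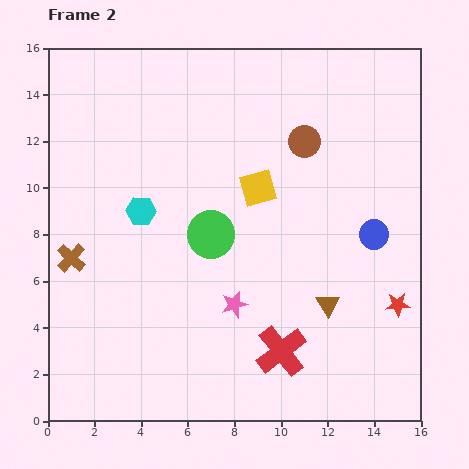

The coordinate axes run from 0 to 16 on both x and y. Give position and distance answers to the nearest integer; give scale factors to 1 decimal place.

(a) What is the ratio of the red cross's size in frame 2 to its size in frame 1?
1.7×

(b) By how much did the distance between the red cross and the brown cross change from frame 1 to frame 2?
+3

Distance in frame 1: 7. Distance in frame 2: 10.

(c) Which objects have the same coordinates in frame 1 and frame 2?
the blue circle, the brown cross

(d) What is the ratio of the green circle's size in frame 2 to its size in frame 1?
1.5×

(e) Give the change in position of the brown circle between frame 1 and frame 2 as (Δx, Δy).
(0, -2)

The brown circle was at (11, 14) in frame 1 and (11, 12) in frame 2.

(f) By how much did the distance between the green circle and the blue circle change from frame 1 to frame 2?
-4

Distance in frame 1: 11. Distance in frame 2: 7.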